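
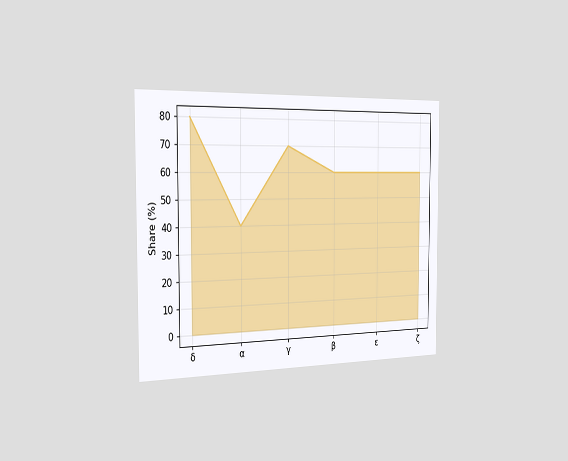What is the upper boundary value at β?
The chart is viewed slightly from the left. At β the upper boundary is at 60%.

60%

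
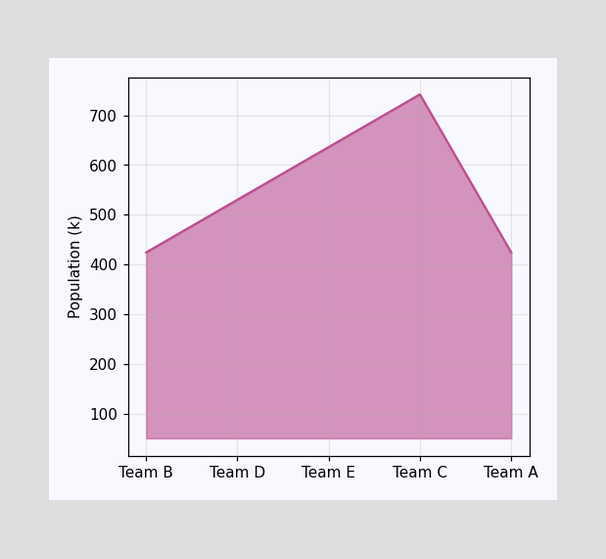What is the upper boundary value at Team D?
At Team D the upper boundary is at 530k.

530k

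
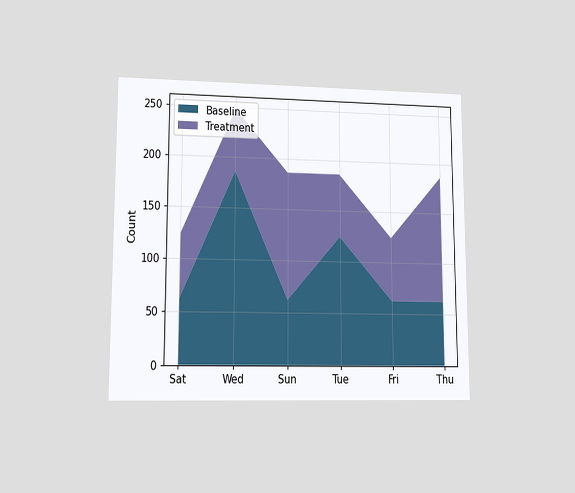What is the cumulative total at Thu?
186

The chart is viewed at a slight angle. The stacked total at Thu reaches 186.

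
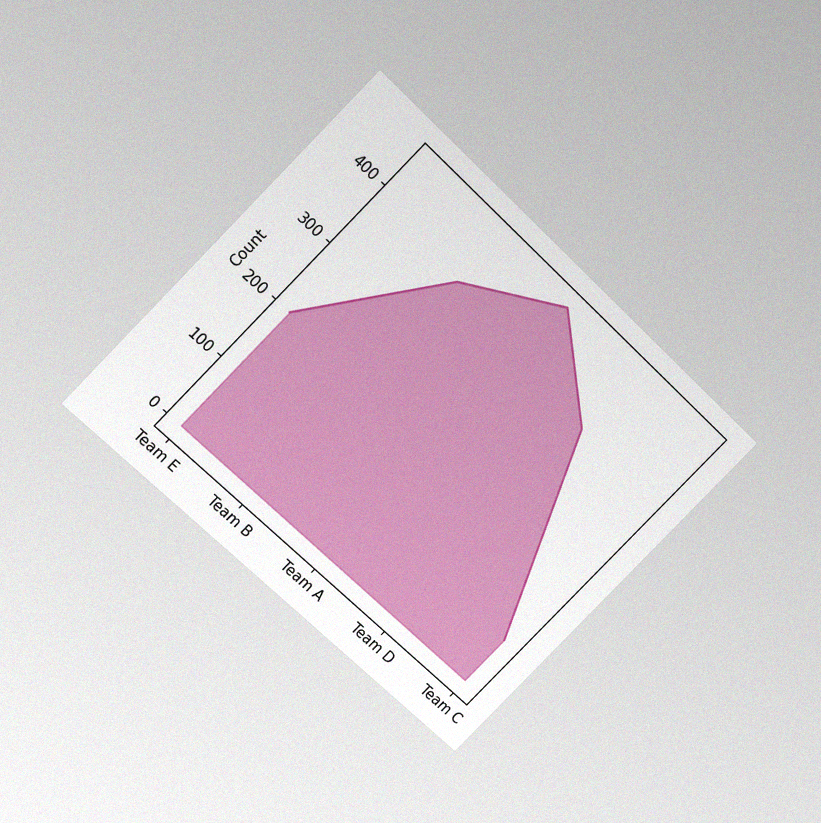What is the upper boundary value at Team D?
The chart is tilted about 45° clockwise and viewed slightly from above, with some photo noise. At Team D the upper boundary is at 350.

350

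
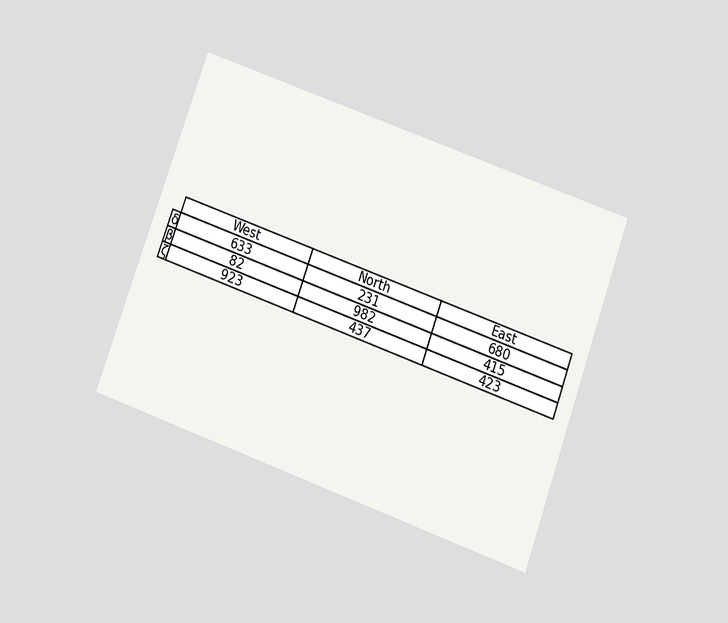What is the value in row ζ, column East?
423

The chart is tilted about 20° clockwise and viewed slightly from below. The (ζ, East) cell reads 423.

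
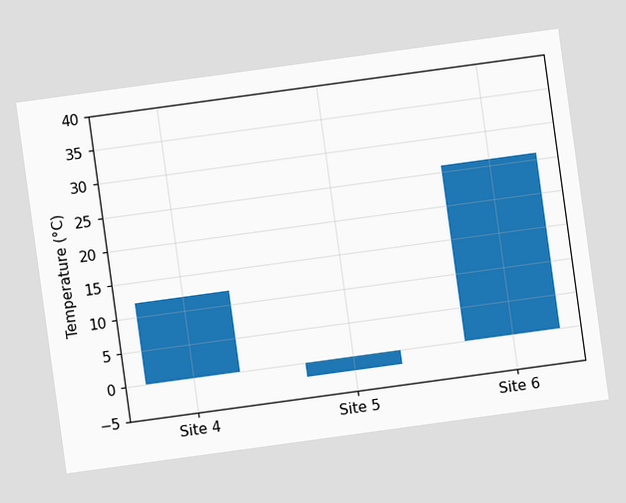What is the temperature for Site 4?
12°C

The chart is tilted about 8° counter-clockwise. Reading along the chart's y-axis, the Site 4 bar reaches 12°C.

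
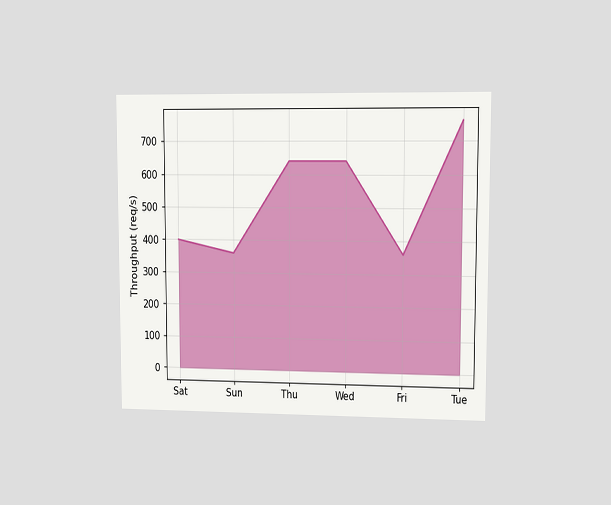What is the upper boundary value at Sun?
360req/s

The chart is viewed at a slight angle. At Sun the upper boundary is at 360req/s.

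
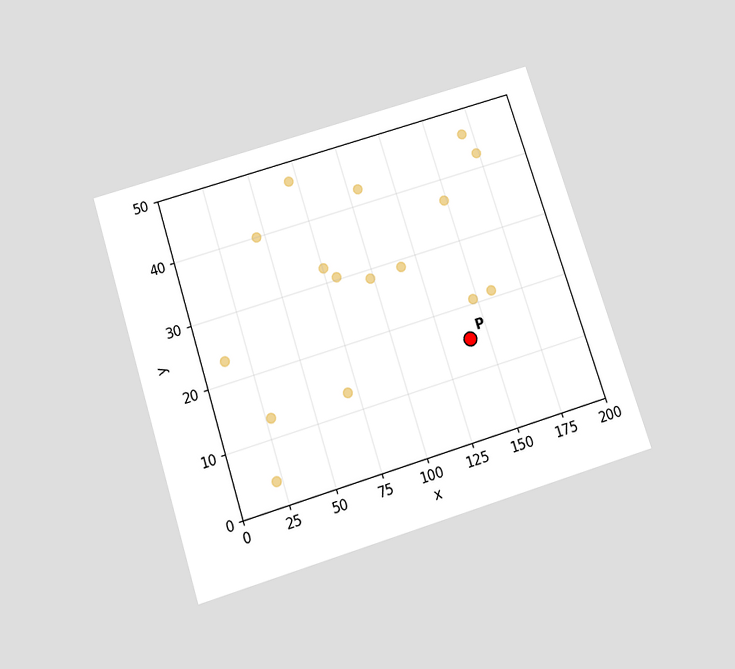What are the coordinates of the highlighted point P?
(140, 15)

The chart is tilted about 18° counter-clockwise and viewed slightly from below. Following the gridlines from P to each axis, P sits at (140, 15).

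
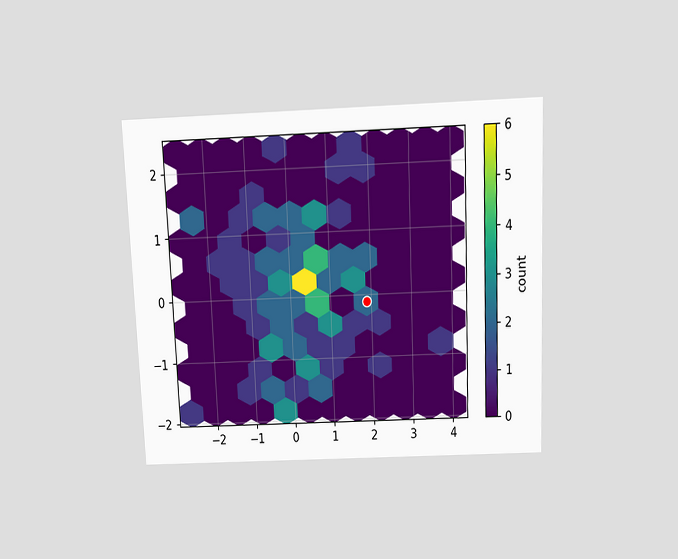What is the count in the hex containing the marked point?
The chart is tilted about 2° counter-clockwise and viewed slightly from above. The marked hex reads 2 on the colorbar.

2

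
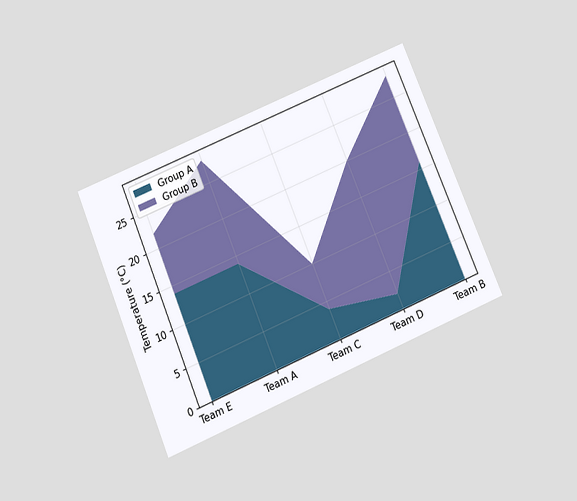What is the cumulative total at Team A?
The chart is tilted about 23° counter-clockwise and viewed slightly from below. The stacked total at Team A reaches 28°C.

28°C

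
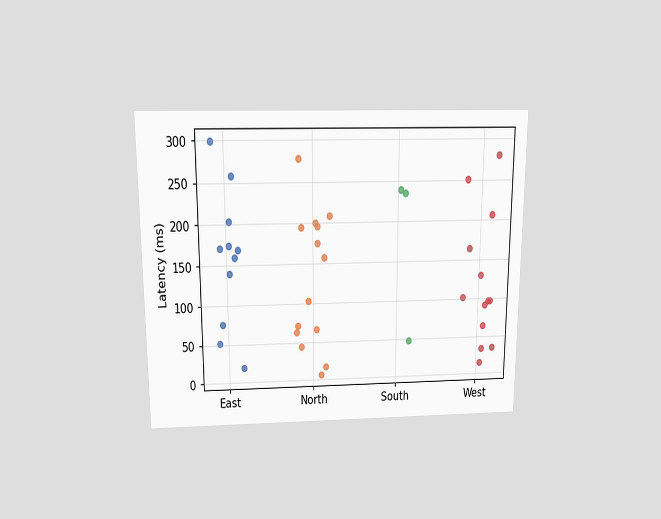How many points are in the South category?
3

The chart is viewed slightly from above. Counting the markers in the South column gives 3.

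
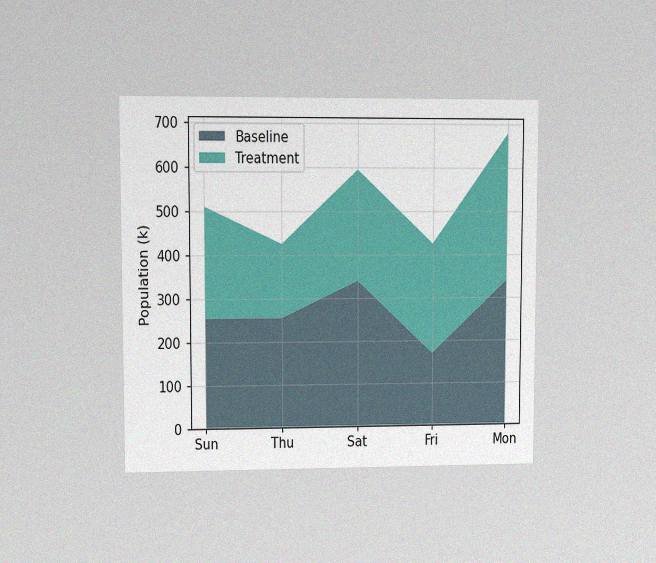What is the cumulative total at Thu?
425k

The chart is viewed at a slight angle, with some photo noise. The stacked total at Thu reaches 425k.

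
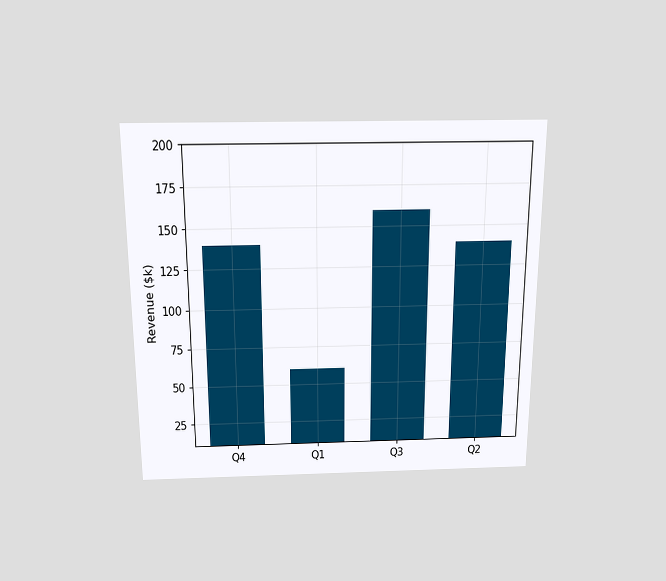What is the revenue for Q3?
The chart is viewed slightly from above. Reading along the chart's y-axis, the Q3 bar reaches $160k.

$160k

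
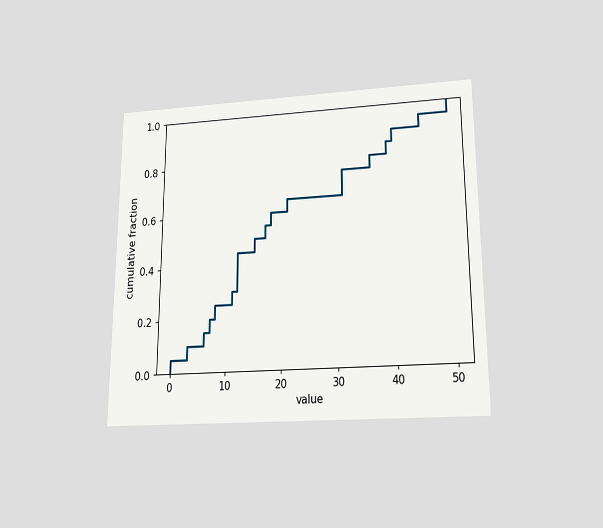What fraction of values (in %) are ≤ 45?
The chart is viewed slightly from below. At x=45 the ECDF step is at 95%.

95%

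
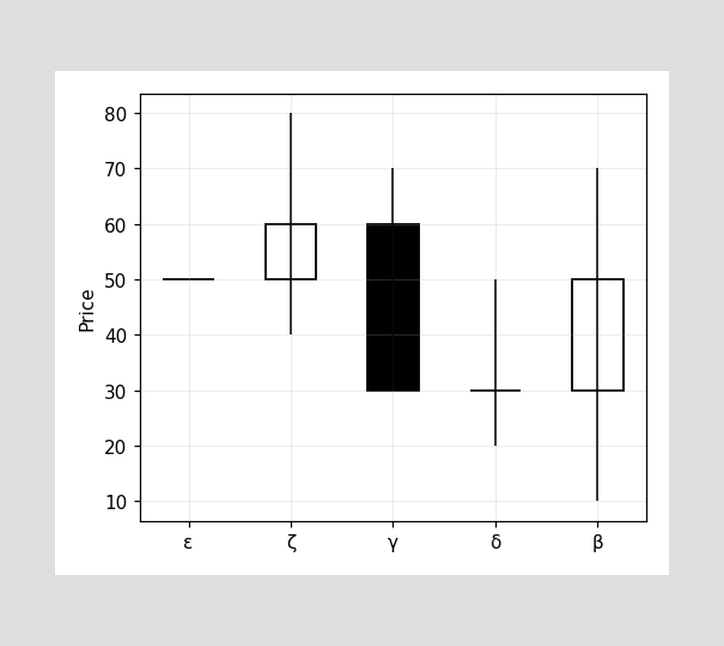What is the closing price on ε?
The ε candle closes at 50.

50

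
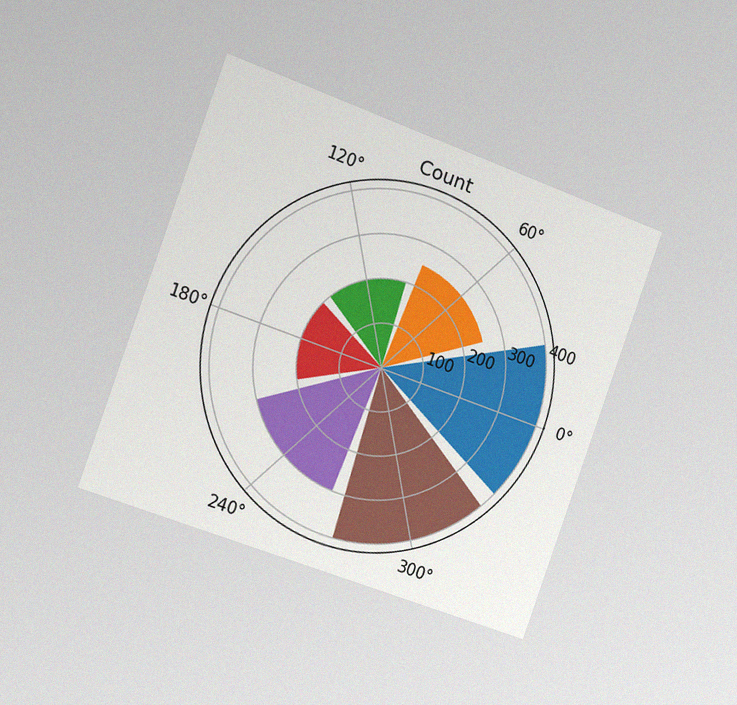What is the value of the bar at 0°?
400

The chart is tilted about 20° clockwise and viewed slightly from the left, with some photo noise. The bar at 0° reaches 400 on the radial axis.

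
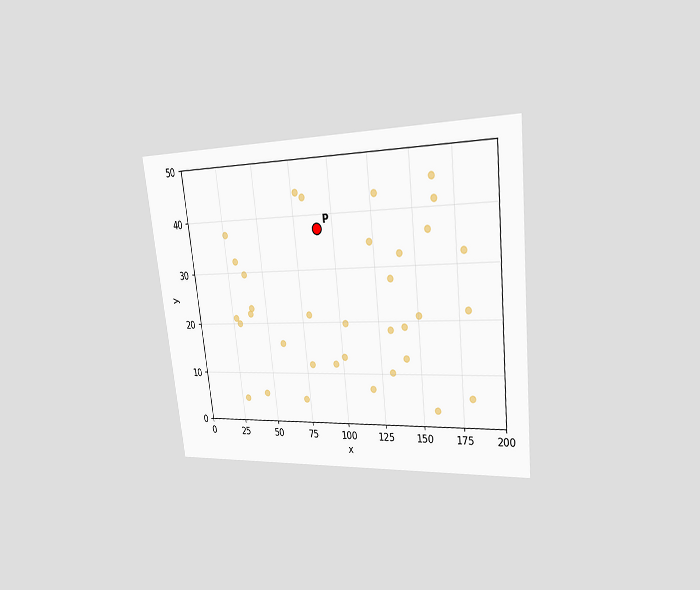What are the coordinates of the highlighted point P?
The chart is tilted about 6° counter-clockwise and viewed slightly from the right. Following the gridlines from P to each axis, P sits at (90, 37.5).

(90, 37.5)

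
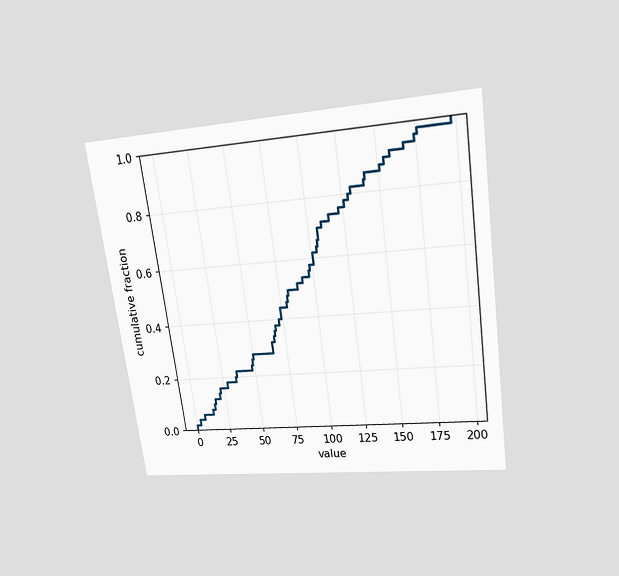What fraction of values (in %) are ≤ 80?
The chart is tilted about 8° counter-clockwise and viewed slightly from above. At x=80 the ECDF step is at 48%.

48%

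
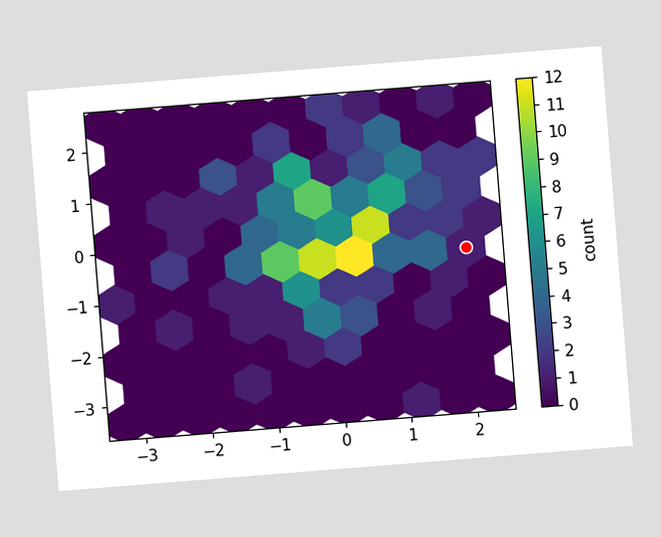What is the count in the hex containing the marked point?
The chart is tilted about 5° counter-clockwise. The marked hex reads 1 on the colorbar.

1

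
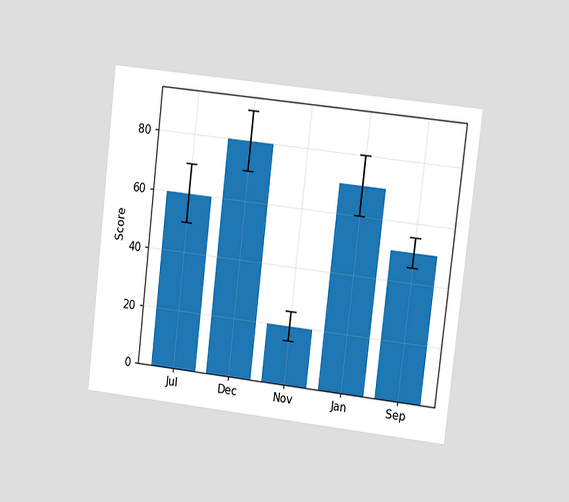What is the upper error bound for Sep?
55

The chart is tilted about 6° clockwise and viewed at a slight angle. The Sep bar's upper whisker reaches 55.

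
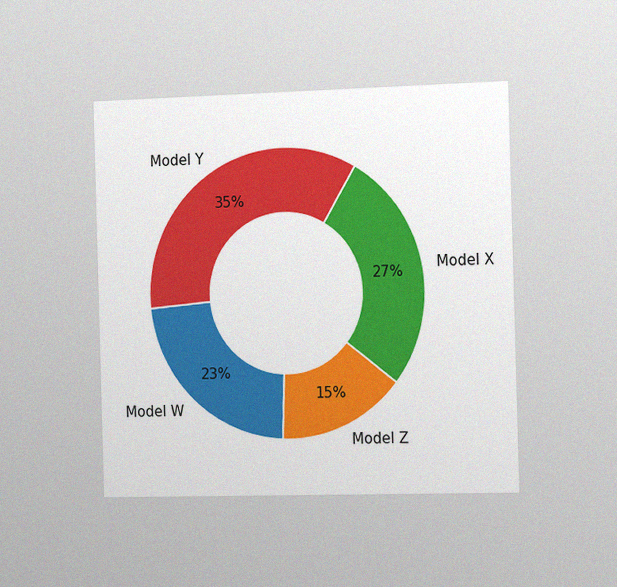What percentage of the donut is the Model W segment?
23%

The chart is viewed slightly from the right, with some photo noise. The Model W segment takes up 23% of the ring.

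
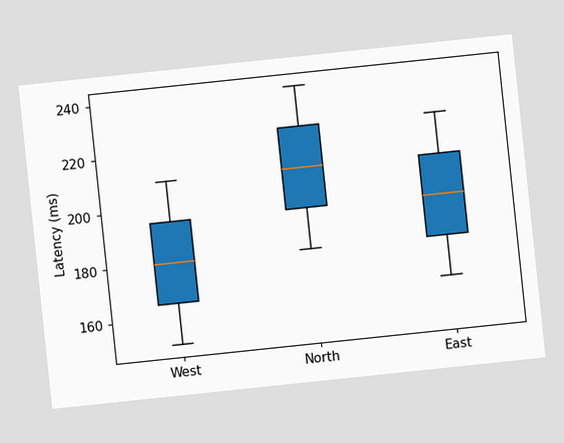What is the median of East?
195ms

The chart is tilted about 6° counter-clockwise. The median line in the East box sits at 195ms.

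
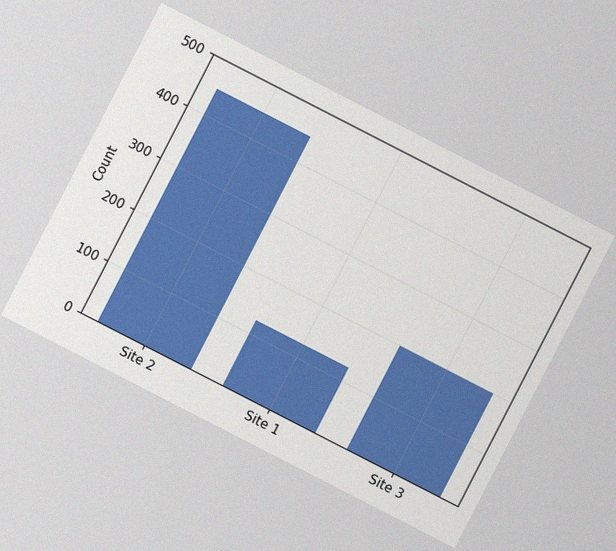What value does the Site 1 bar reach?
The chart is tilted about 27° clockwise, with some photo noise. Reading along the chart's y-axis, the Site 1 bar reaches 125.

125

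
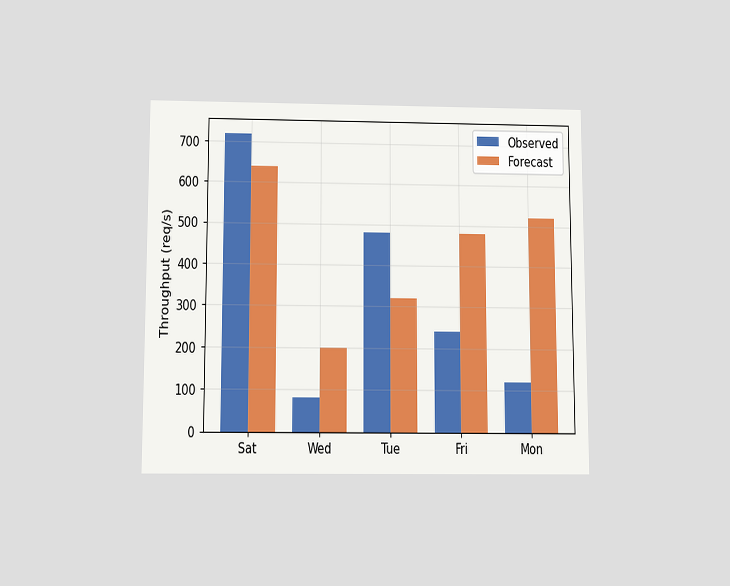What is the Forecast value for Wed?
200req/s

The chart is viewed slightly from below. The Forecast bar at Wed reaches 200req/s on the y-axis.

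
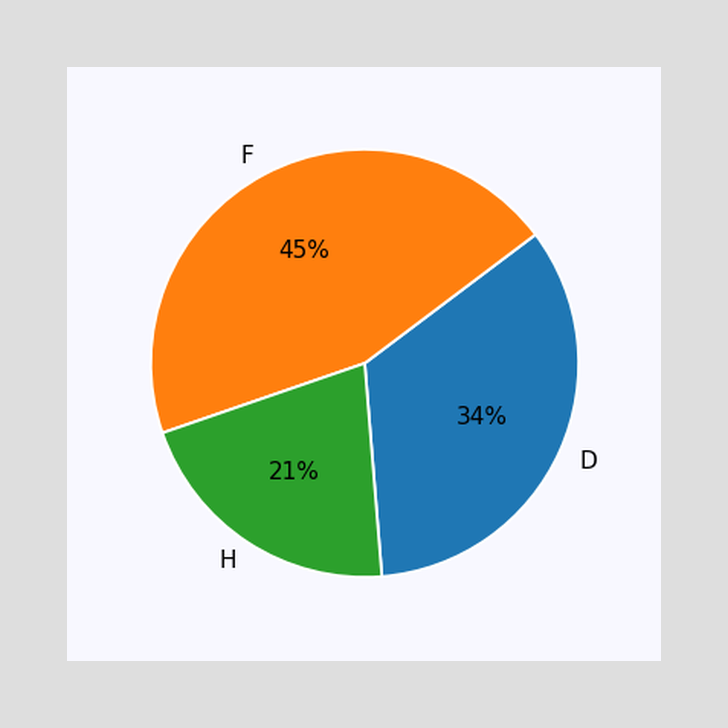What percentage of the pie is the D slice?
The D slice takes up 34% of the pie.

34%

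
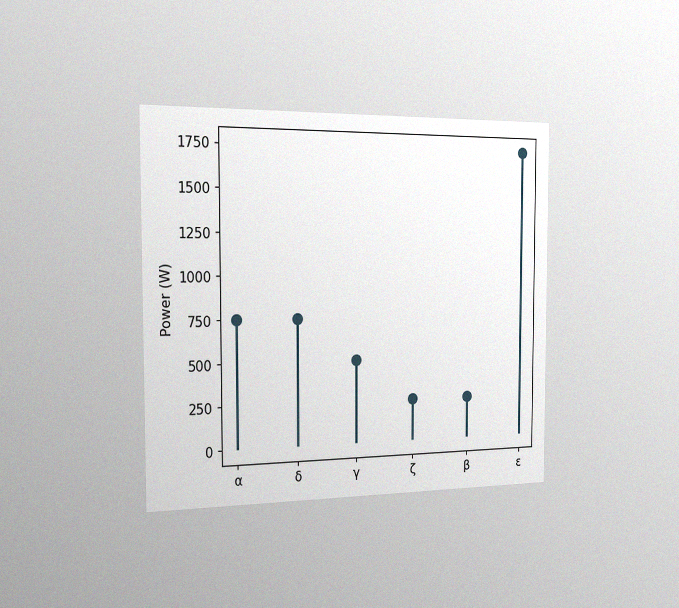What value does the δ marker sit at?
750W

The chart is viewed slightly from the left, with some photo noise. The δ marker sits at 750W.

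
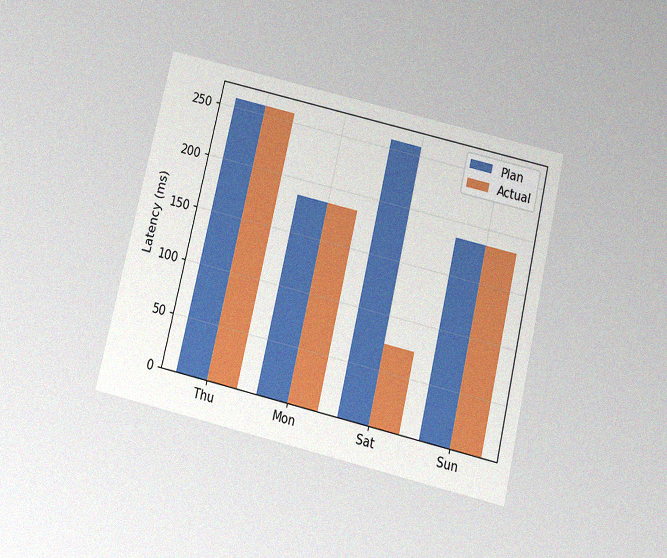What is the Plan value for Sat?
259ms

The chart is tilted about 13° clockwise and viewed slightly from below, with some photo noise. The Plan bar at Sat reaches 259ms on the y-axis.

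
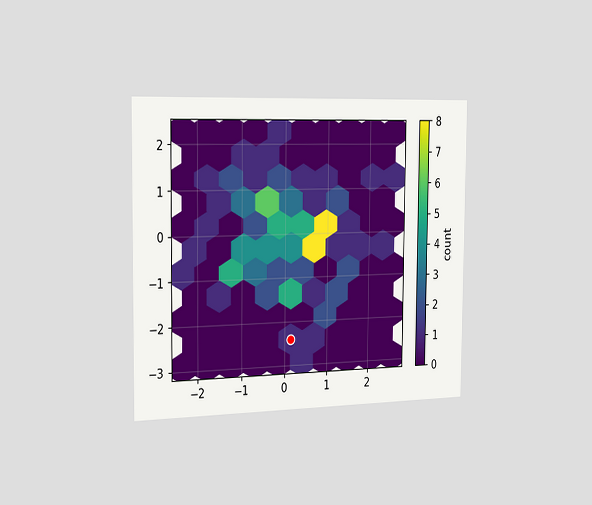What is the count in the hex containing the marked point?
1

The chart is viewed slightly from the left. The marked hex reads 1 on the colorbar.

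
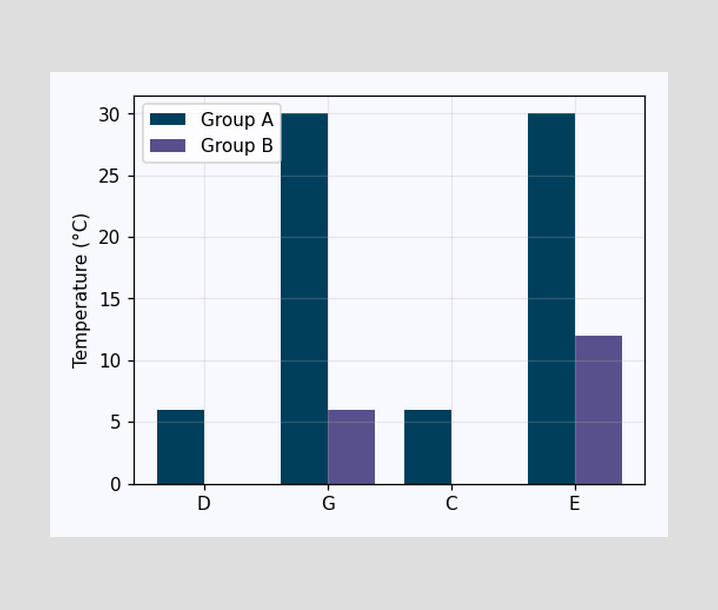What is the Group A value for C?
6°C

The Group A bar at C reaches 6°C on the y-axis.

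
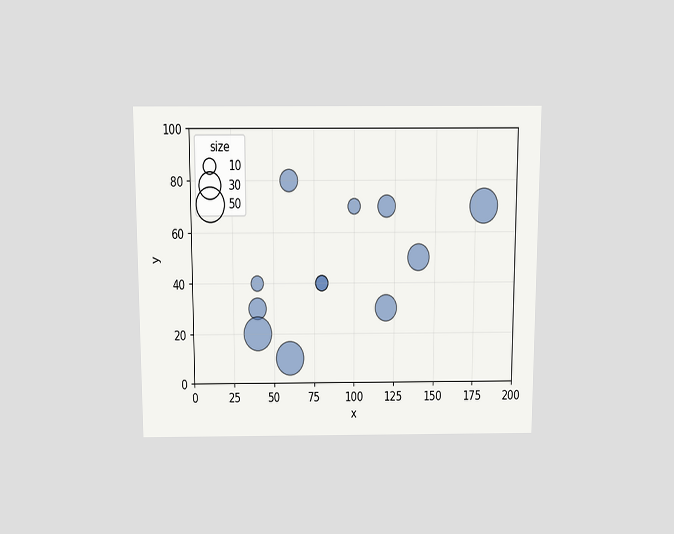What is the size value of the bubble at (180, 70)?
The chart is viewed slightly from above. Matching the bubble at (180, 70) against the size legend gives 50.

50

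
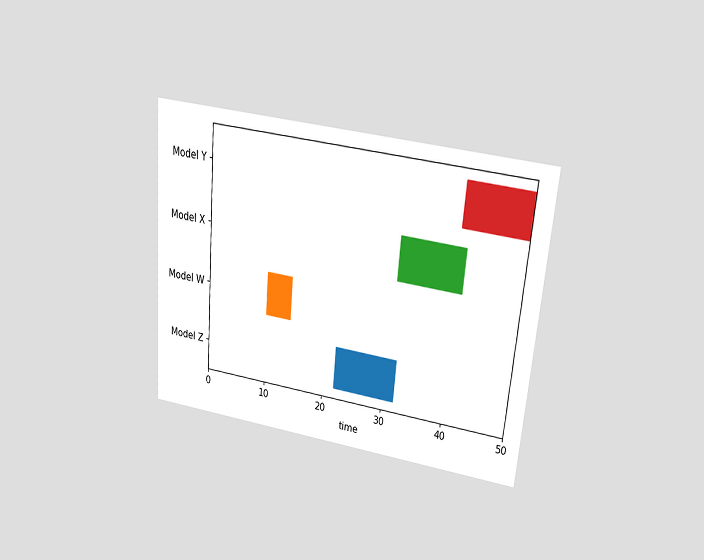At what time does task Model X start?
The chart is tilted about 5° clockwise and viewed slightly from above. The Model X bar begins at t=31.

31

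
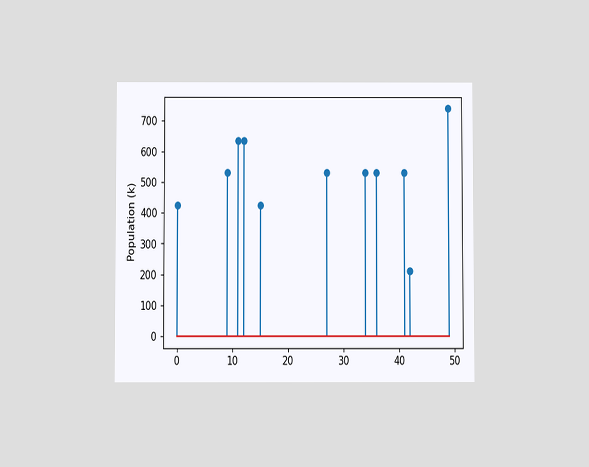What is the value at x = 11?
636k

The chart is viewed slightly from below. The stem at x=11 reaches 636k.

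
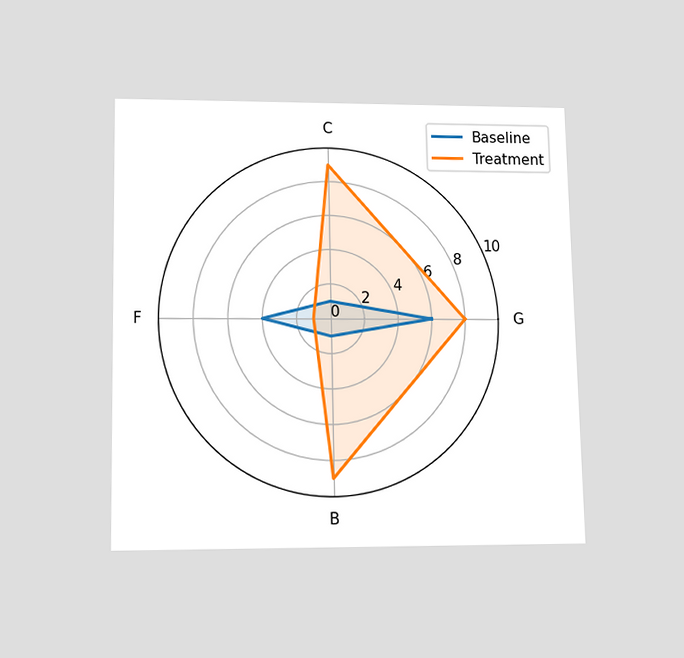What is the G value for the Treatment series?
8

The chart is viewed slightly from below. On the G axis, Treatment reaches 8.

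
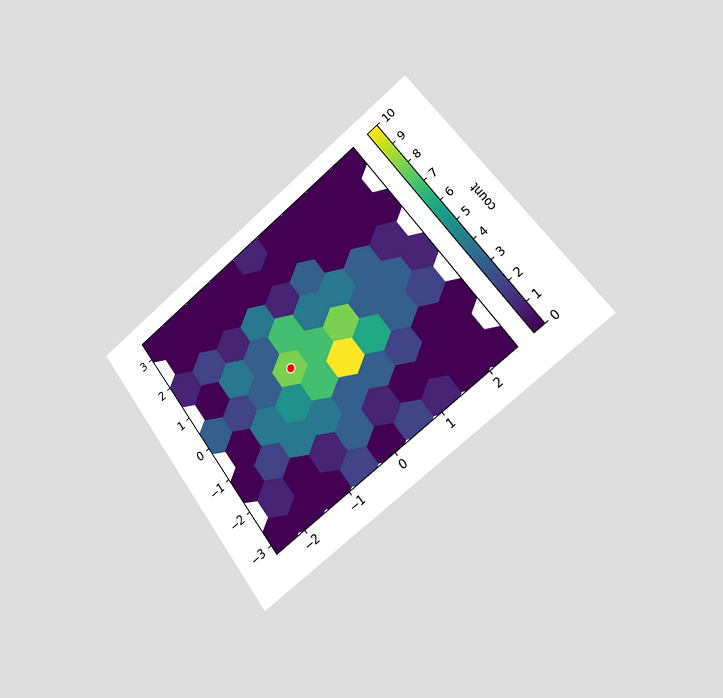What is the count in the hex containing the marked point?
8

The chart is tilted about 37° counter-clockwise and viewed slightly from the right. The marked hex reads 8 on the colorbar.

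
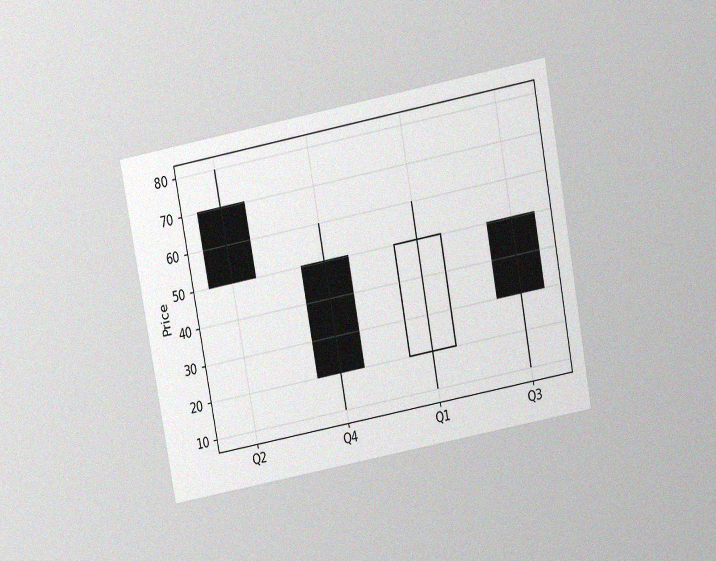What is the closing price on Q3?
The chart is tilted about 11° counter-clockwise and viewed slightly from above, with some photo noise. The Q3 candle closes at 30.

30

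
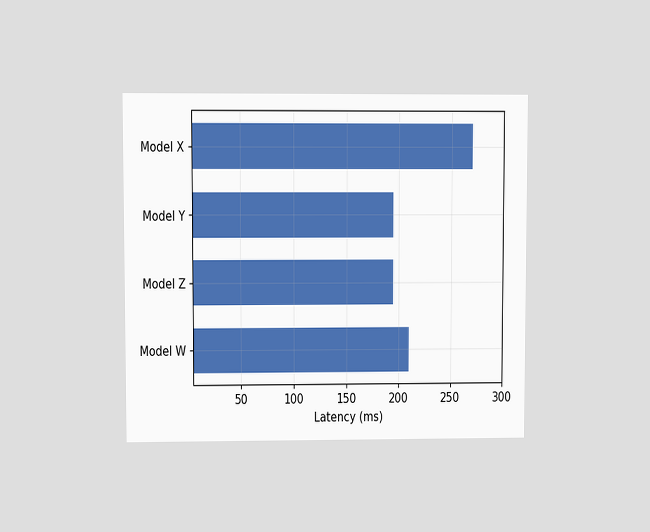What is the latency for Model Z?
The chart is viewed at a slight angle. Reading along the chart's x-axis, the Model Z bar reaches 195ms.

195ms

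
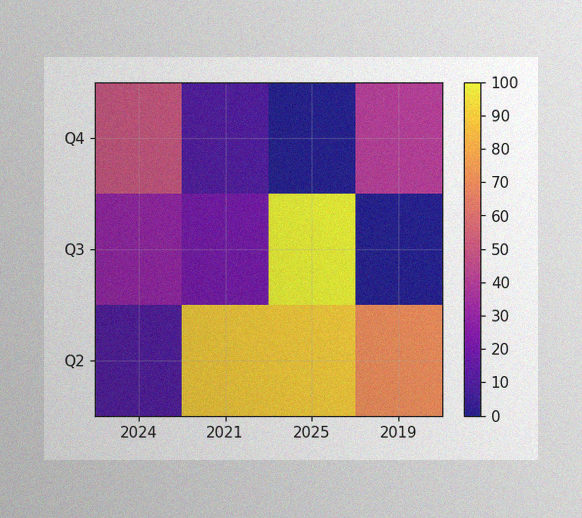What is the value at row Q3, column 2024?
30

The image has some photo noise and uneven lighting. Matching cell (Q3, 2024) against the colorbar gives 30.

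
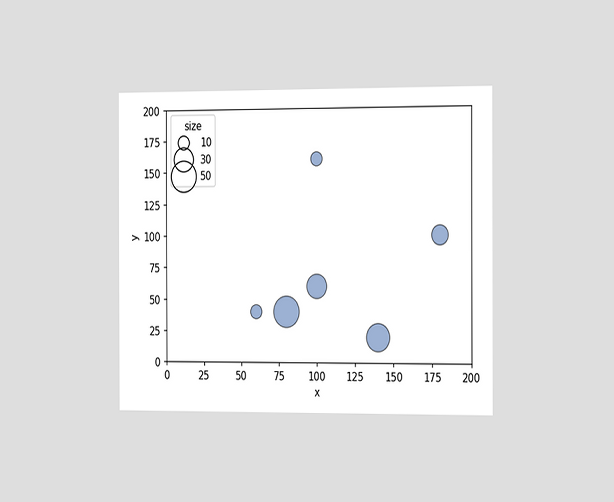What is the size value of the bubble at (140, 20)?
The chart is viewed slightly from the right. Matching the bubble at (140, 20) against the size legend gives 40.

40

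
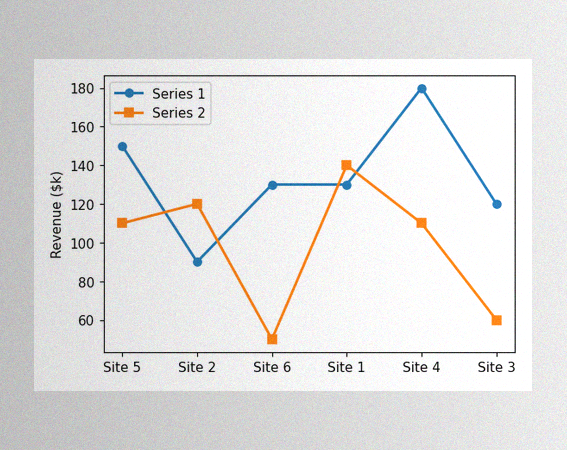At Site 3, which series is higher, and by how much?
The image has some photo noise and uneven lighting. At Site 3, Series 1 sits above the other line by $60k.

Series 1, by $60k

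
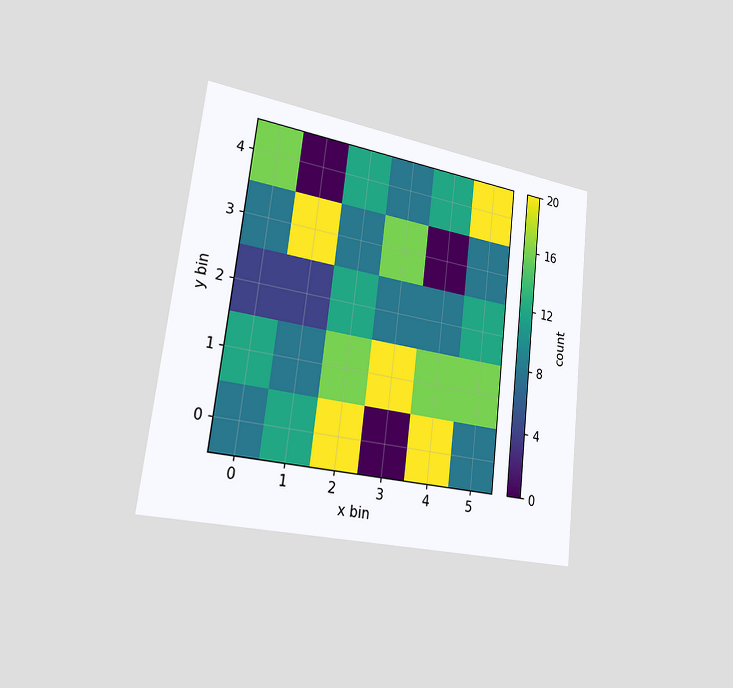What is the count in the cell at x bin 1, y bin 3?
20

The chart is tilted about 7° clockwise and viewed slightly from the left. Matching the cell (1, 3) against the colorbar gives 20.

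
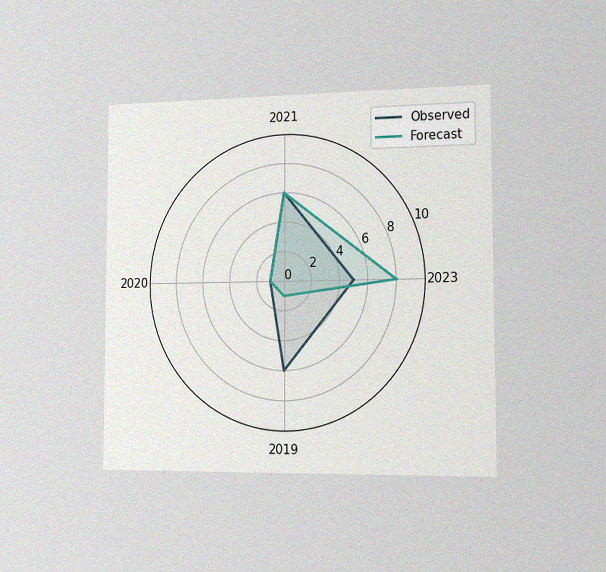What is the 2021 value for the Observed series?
6

The chart is viewed slightly from the right, with some photo noise. On the 2021 axis, Observed reaches 6.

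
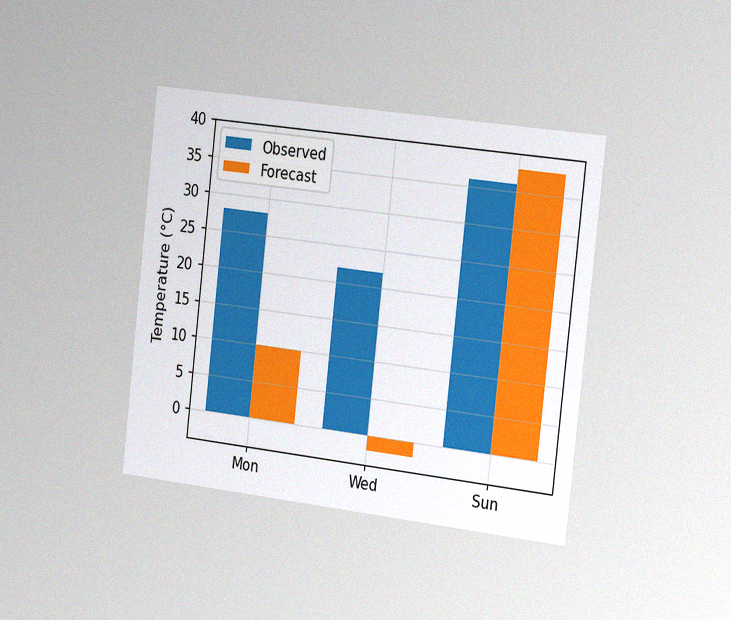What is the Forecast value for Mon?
10°C

The chart is tilted about 6° clockwise and viewed slightly from the right, with some photo noise. The Forecast bar at Mon reaches 10°C on the y-axis.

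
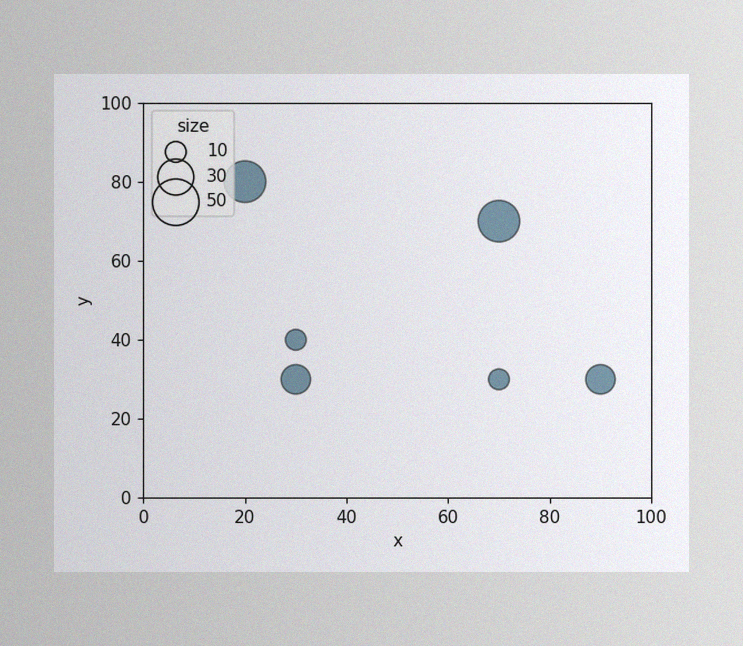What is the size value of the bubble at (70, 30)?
The image has some photo noise and uneven lighting. Matching the bubble at (70, 30) against the size legend gives 10.

10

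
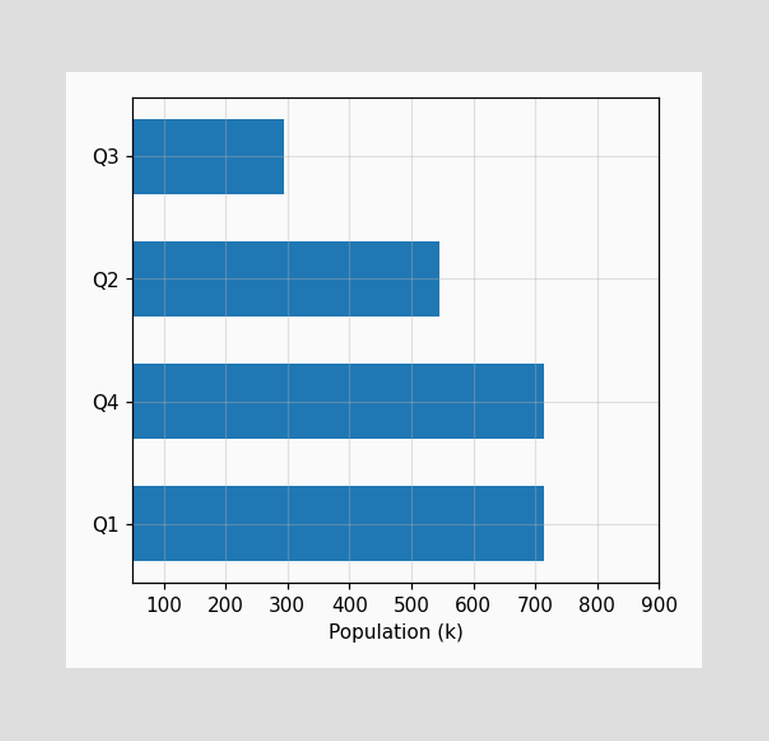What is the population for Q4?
714k

Reading along the chart's x-axis, the Q4 bar reaches 714k.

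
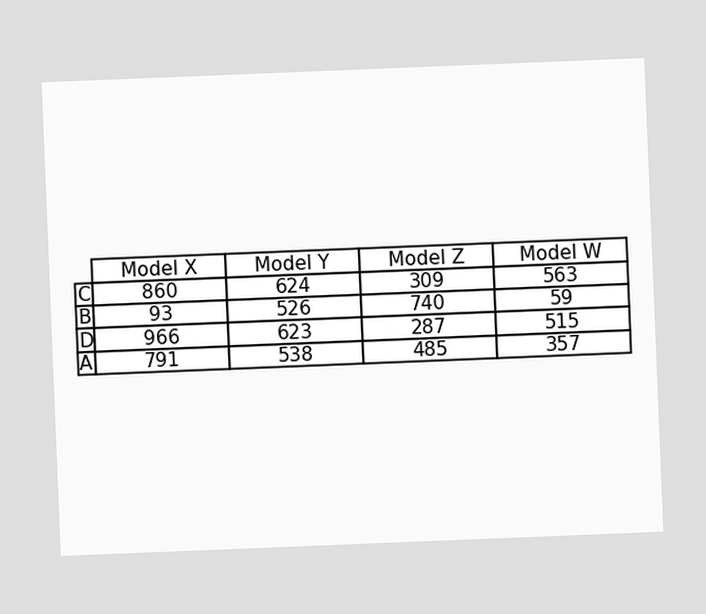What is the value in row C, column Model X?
860

The chart is tilted about 2° counter-clockwise. The (C, Model X) cell reads 860.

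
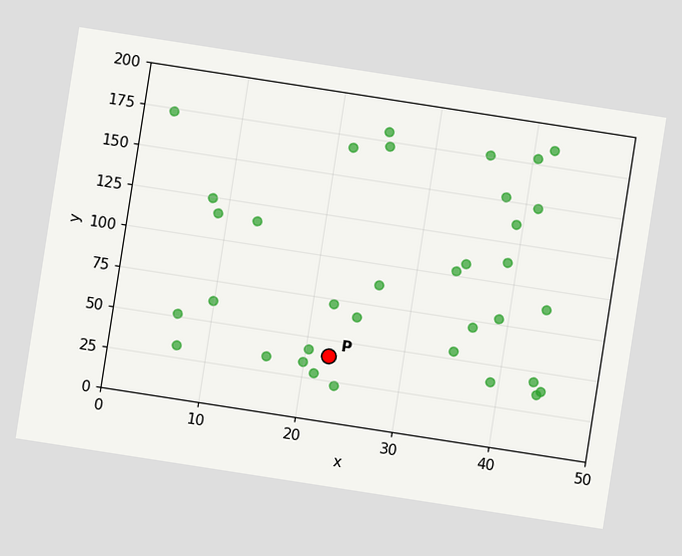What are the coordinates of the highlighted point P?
(22.5, 40)

The chart is tilted about 9° clockwise. Following the gridlines from P to each axis, P sits at (22.5, 40).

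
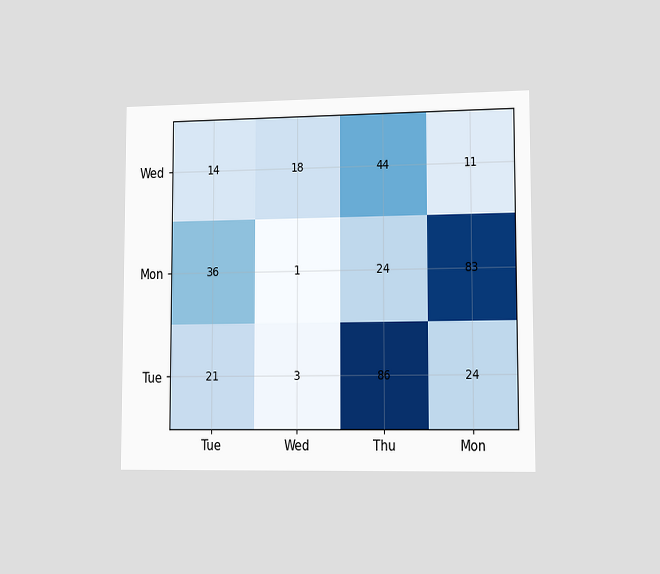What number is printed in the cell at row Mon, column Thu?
24

The chart is viewed slightly from the right. The (Mon, Thu) cell reads 24.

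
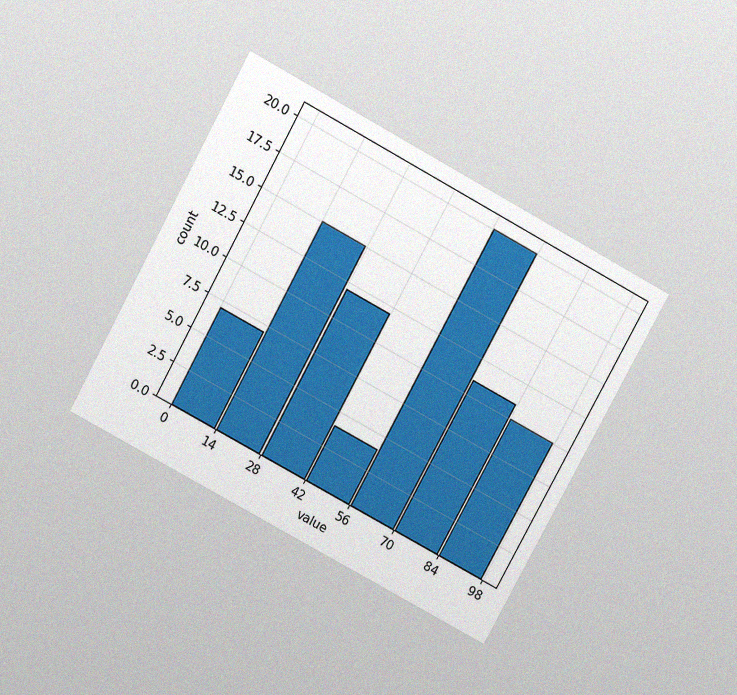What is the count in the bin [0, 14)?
The chart is tilted about 29° clockwise and viewed slightly from above, with some photo noise. The [0, 14) bin has height 7.

7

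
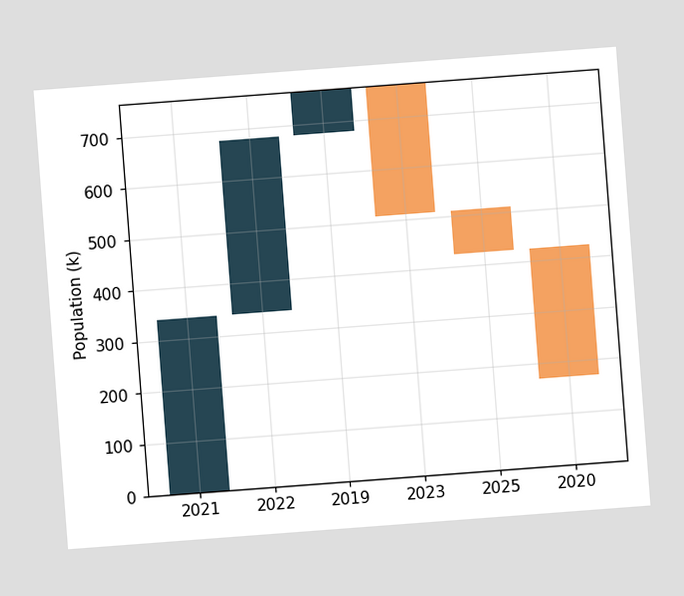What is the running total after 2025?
425k

The chart is tilted about 4° counter-clockwise. After 2025 the running total reaches 425k.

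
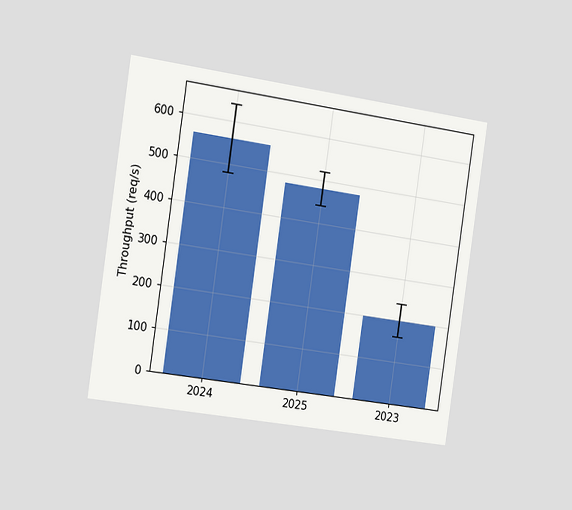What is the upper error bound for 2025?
The chart is tilted about 8° clockwise and viewed slightly from the left. The 2025 bar's upper whisker reaches 520req/s.

520req/s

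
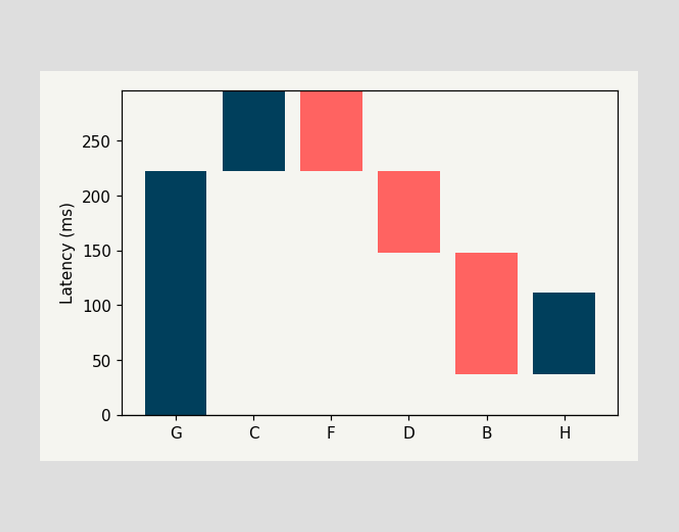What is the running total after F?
After F the running total reaches 222ms.

222ms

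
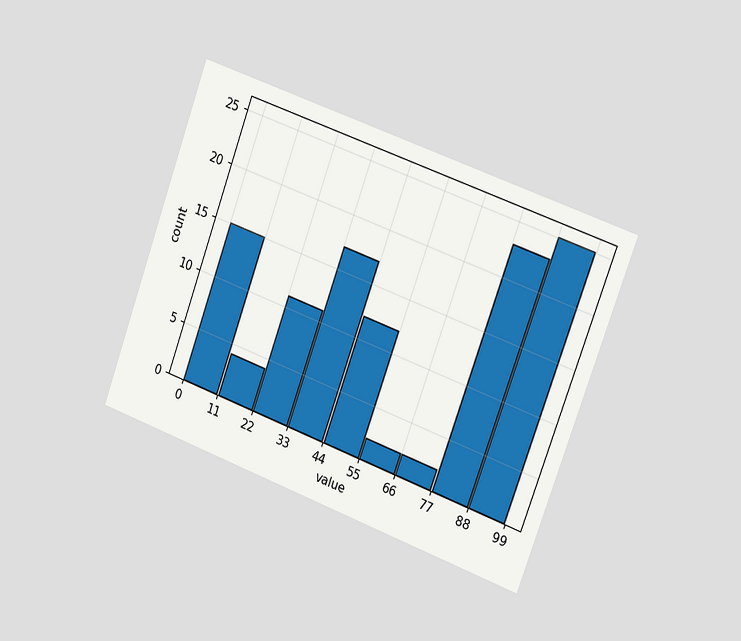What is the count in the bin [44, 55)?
12

The chart is tilted about 20° clockwise and viewed slightly from the right. The [44, 55) bin has height 12.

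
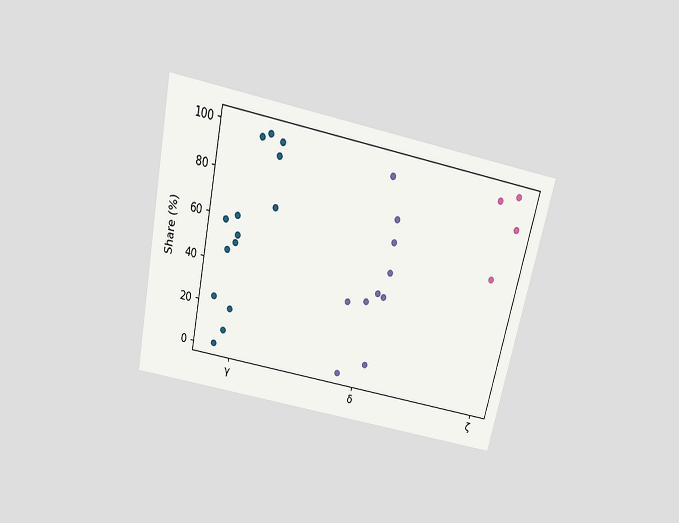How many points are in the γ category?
The chart is tilted about 12° clockwise and viewed slightly from above. Counting the markers in the γ column gives 14.

14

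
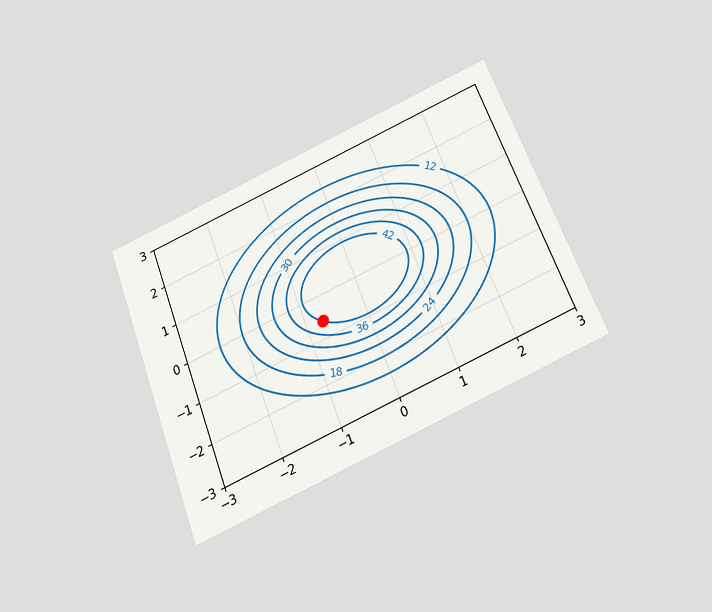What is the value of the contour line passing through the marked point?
The chart is tilted about 21° counter-clockwise and viewed slightly from below. The marked point sits on the contour labelled 42.

42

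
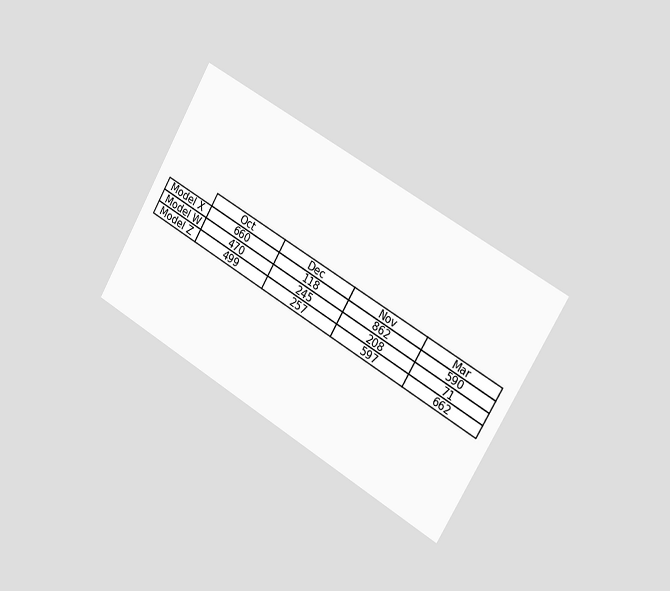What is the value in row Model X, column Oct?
The chart is tilted about 30° clockwise and viewed slightly from the right. The (Model X, Oct) cell reads 660.

660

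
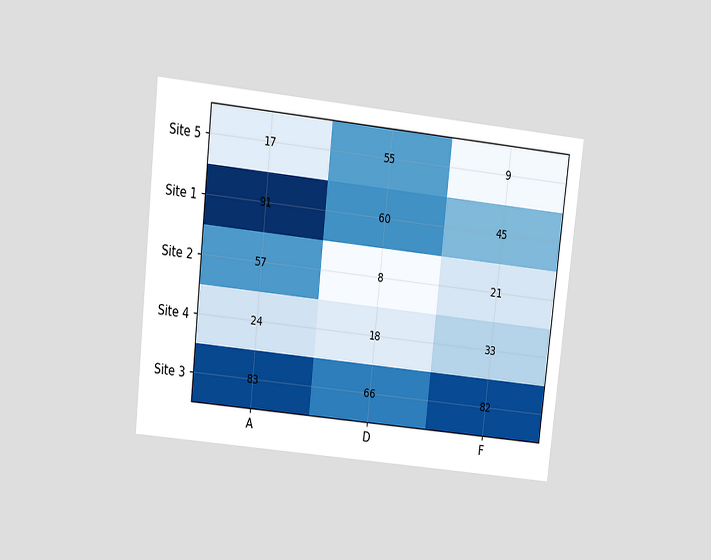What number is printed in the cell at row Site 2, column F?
The chart is tilted about 6° clockwise and viewed at a slight angle. The (Site 2, F) cell reads 21.

21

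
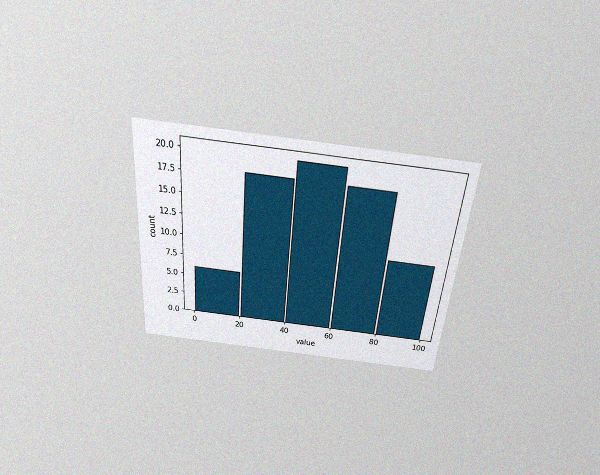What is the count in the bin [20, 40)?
The chart is tilted about 5° clockwise and viewed slightly from above, with some photo noise. The [20, 40) bin has height 18.

18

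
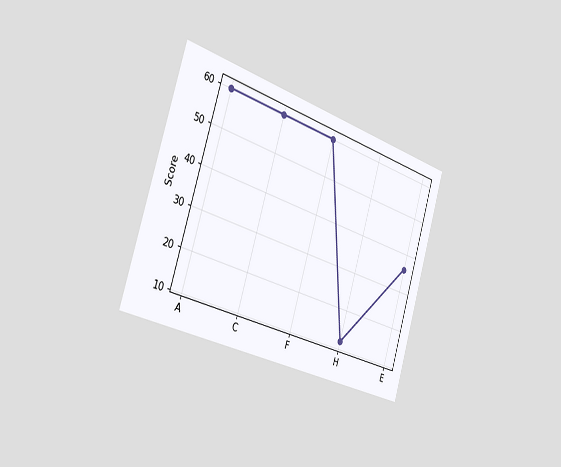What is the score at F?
60

The chart is tilted about 17° clockwise and viewed slightly from the left. At F, the line is at 60.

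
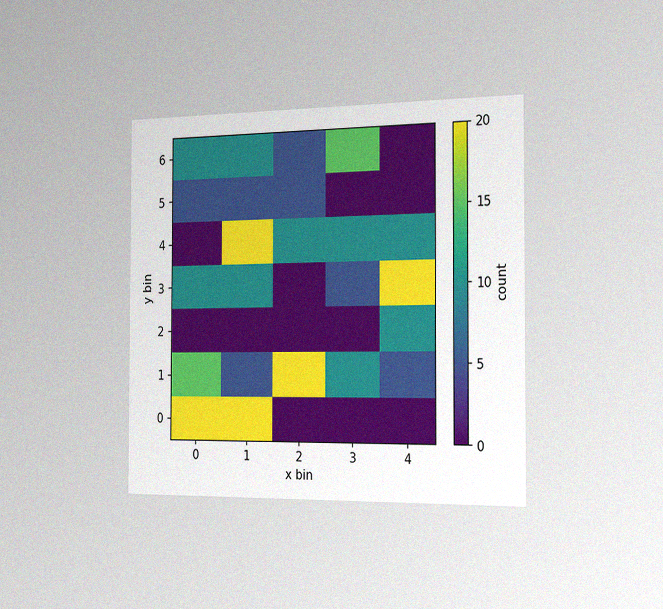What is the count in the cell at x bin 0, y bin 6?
10

The chart is viewed slightly from the right, with some photo noise. Matching the cell (0, 6) against the colorbar gives 10.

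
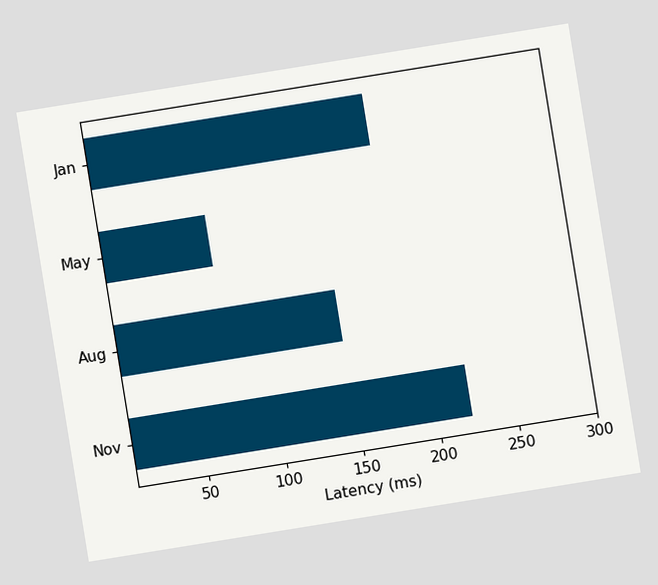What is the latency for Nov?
222ms

The chart is tilted about 9° counter-clockwise. Reading along the chart's x-axis, the Nov bar reaches 222ms.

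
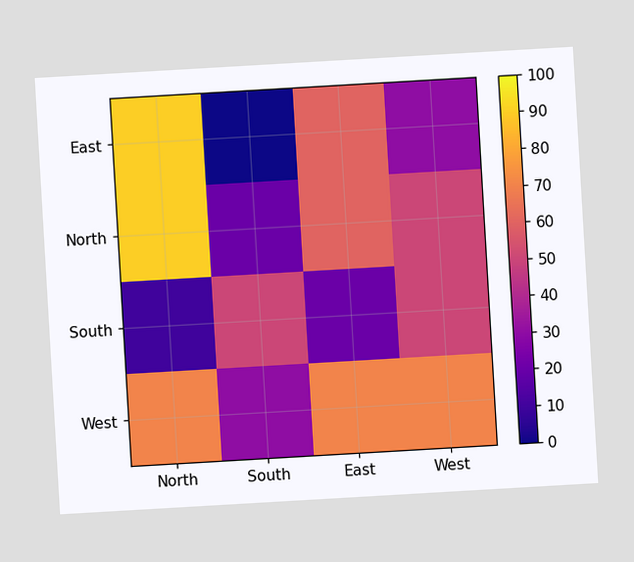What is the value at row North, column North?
90

The chart is tilted about 3° counter-clockwise. Matching cell (North, North) against the colorbar gives 90.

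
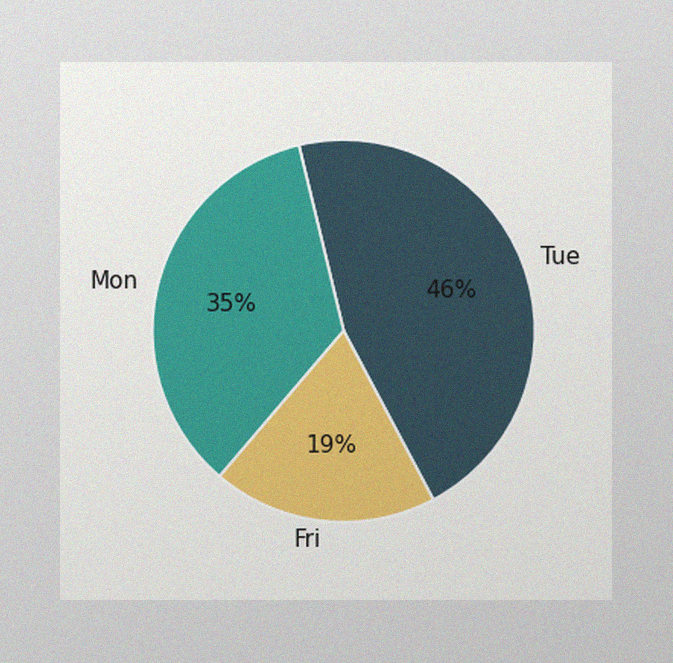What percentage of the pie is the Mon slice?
The image has some photo noise and uneven lighting. The Mon slice takes up 35% of the pie.

35%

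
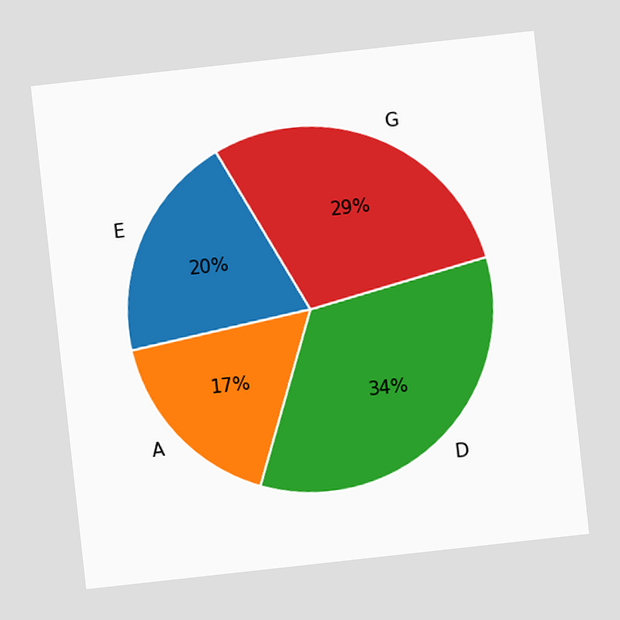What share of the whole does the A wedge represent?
The chart is tilted about 6° counter-clockwise. The A slice takes up 17% of the pie.

17%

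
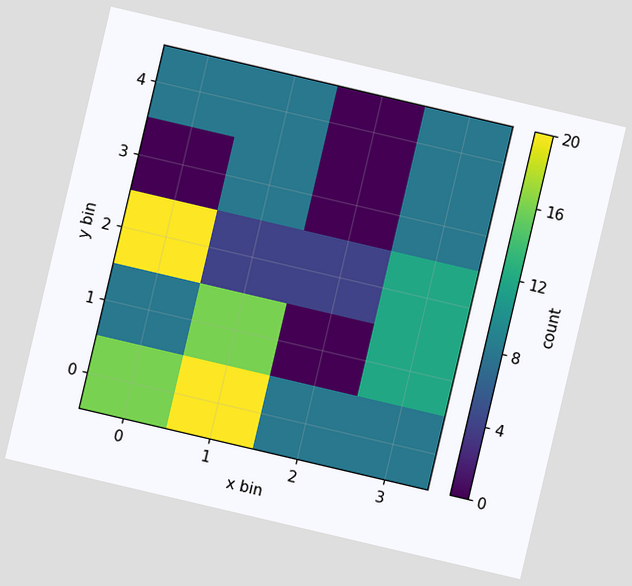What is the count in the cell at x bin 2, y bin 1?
0

The chart is tilted about 13° clockwise. Matching the cell (2, 1) against the colorbar gives 0.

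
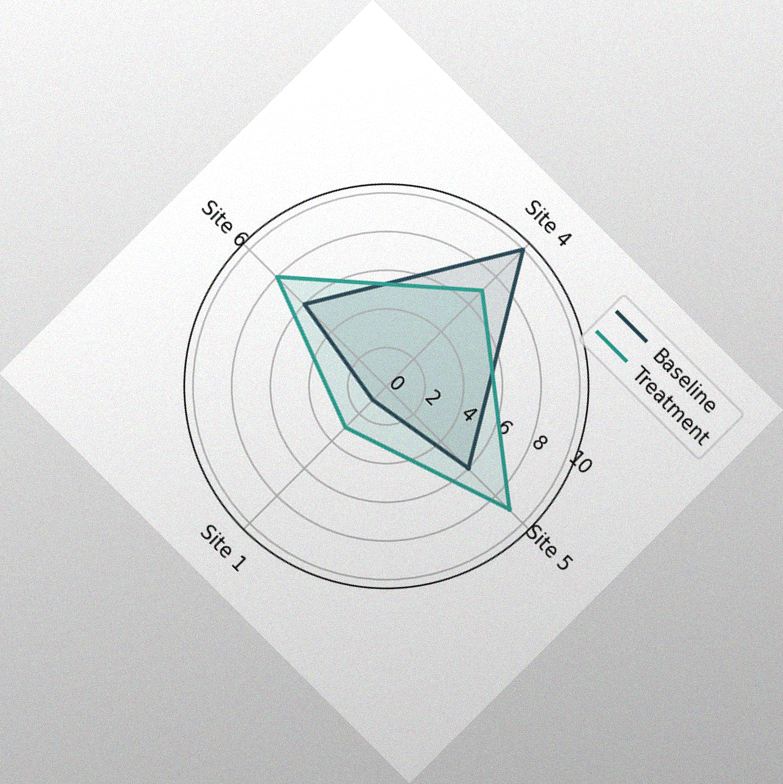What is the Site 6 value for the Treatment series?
The chart is tilted about 45° clockwise, with some photo noise. On the Site 6 axis, Treatment reaches 8.

8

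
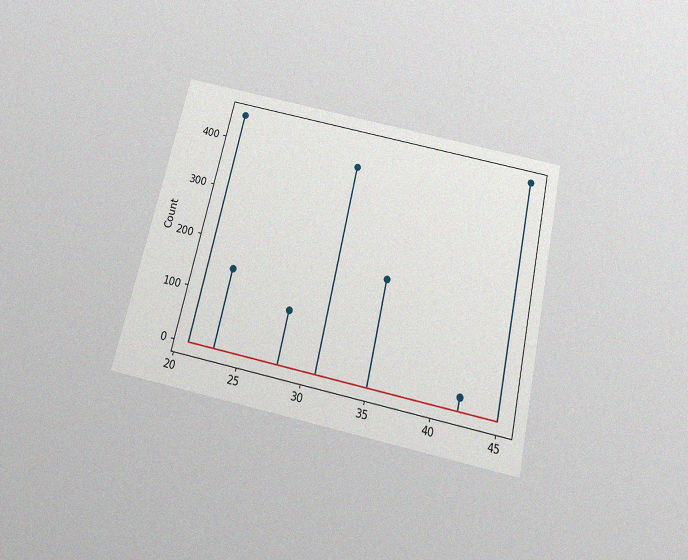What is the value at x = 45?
The chart is tilted about 13° clockwise and viewed slightly from below, with some photo noise. The stem at x=45 reaches 450.

450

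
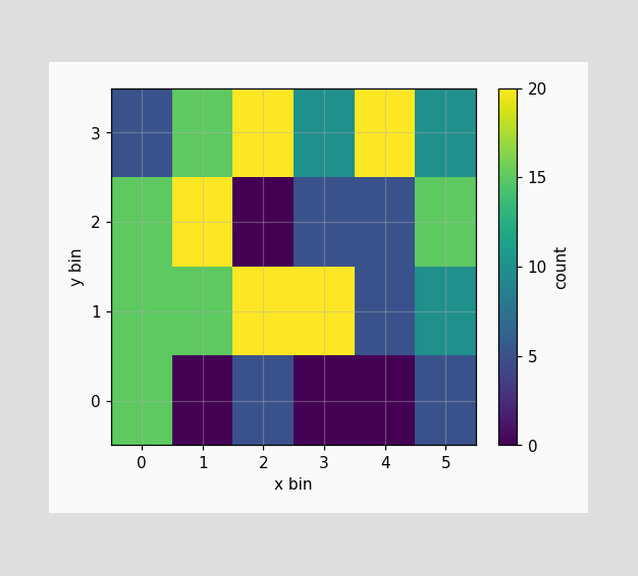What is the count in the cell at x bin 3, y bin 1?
20

Matching the cell (3, 1) against the colorbar gives 20.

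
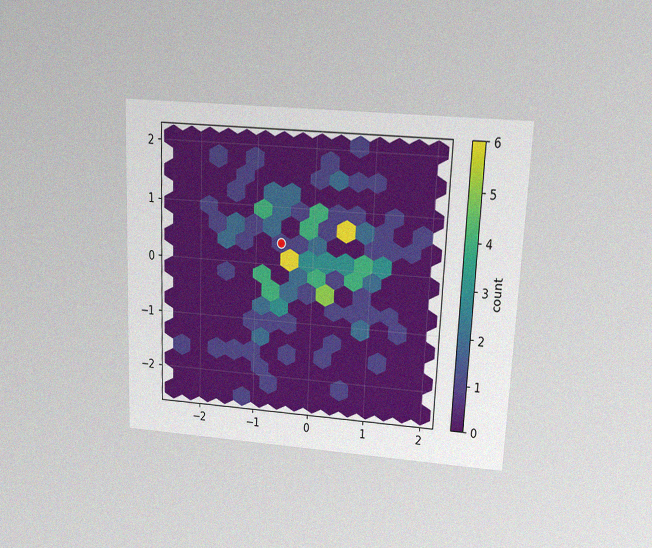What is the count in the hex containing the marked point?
The chart is tilted about 3° clockwise and viewed at a slight angle, with some photo noise. The marked hex reads 1 on the colorbar.

1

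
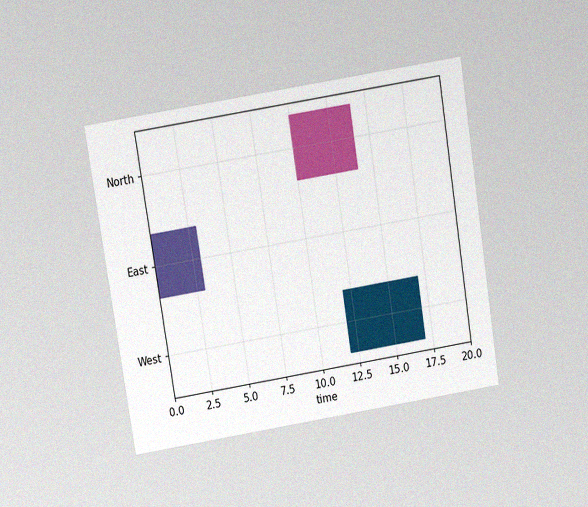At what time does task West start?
12

The chart is tilted about 9° counter-clockwise and viewed slightly from above, with some photo noise. The West bar begins at t=12.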